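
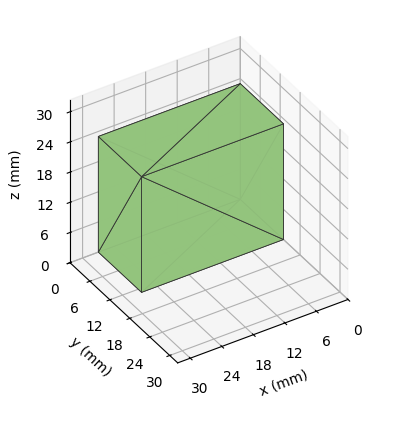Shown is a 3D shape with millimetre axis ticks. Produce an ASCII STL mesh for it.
Reading the render: the shape is a rectangular box, roughly 27 × 13 mm footprint and 23 mm tall (dimensions read to the nearest mm from the axis ticks). For the STL, each face is triangulated and given an outward normal.

solid part
  facet normal 0.0000 0.0000 -1.0000
    outer loop
      vertex 27.0 13.0 0.0
      vertex 27.0 0.0 0.0
      vertex 0.0 0.0 0.0
    endloop
  endfacet
  facet normal 0.0000 0.0000 -1.0000
    outer loop
      vertex 0.0 13.0 0.0
      vertex 27.0 13.0 0.0
      vertex 0.0 0.0 0.0
    endloop
  endfacet
  facet normal 0.0000 0.0000 1.0000
    outer loop
      vertex 0.0 0.0 23.0
      vertex 27.0 0.0 23.0
      vertex 27.0 13.0 23.0
    endloop
  endfacet
  facet normal 0.0000 0.0000 1.0000
    outer loop
      vertex 0.0 0.0 23.0
      vertex 27.0 13.0 23.0
      vertex 0.0 13.0 23.0
    endloop
  endfacet
  facet normal 0.0000 -1.0000 0.0000
    outer loop
      vertex 0.0 0.0 0.0
      vertex 27.0 0.0 0.0
      vertex 27.0 0.0 23.0
    endloop
  endfacet
  facet normal 0.0000 -1.0000 0.0000
    outer loop
      vertex 0.0 0.0 0.0
      vertex 27.0 0.0 23.0
      vertex 0.0 0.0 23.0
    endloop
  endfacet
  facet normal 0.0000 1.0000 0.0000
    outer loop
      vertex 27.0 13.0 23.0
      vertex 27.0 13.0 0.0
      vertex 0.0 13.0 0.0
    endloop
  endfacet
  facet normal 0.0000 1.0000 0.0000
    outer loop
      vertex 0.0 13.0 23.0
      vertex 27.0 13.0 23.0
      vertex 0.0 13.0 0.0
    endloop
  endfacet
  facet normal -1.0000 0.0000 0.0000
    outer loop
      vertex 0.0 13.0 23.0
      vertex 0.0 13.0 0.0
      vertex 0.0 0.0 0.0
    endloop
  endfacet
  facet normal -1.0000 0.0000 0.0000
    outer loop
      vertex 0.0 0.0 23.0
      vertex 0.0 13.0 23.0
      vertex 0.0 0.0 0.0
    endloop
  endfacet
  facet normal 1.0000 0.0000 0.0000
    outer loop
      vertex 27.0 0.0 0.0
      vertex 27.0 13.0 0.0
      vertex 27.0 13.0 23.0
    endloop
  endfacet
  facet normal 1.0000 0.0000 0.0000
    outer loop
      vertex 27.0 0.0 0.0
      vertex 27.0 13.0 23.0
      vertex 27.0 0.0 23.0
    endloop
  endfacet
endsolid part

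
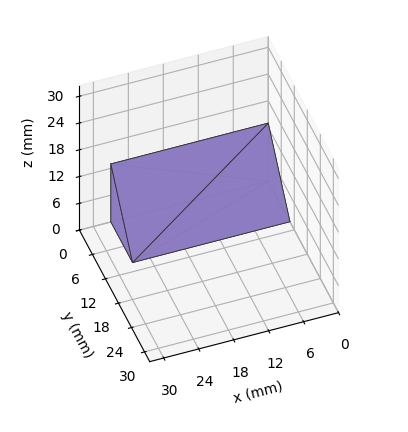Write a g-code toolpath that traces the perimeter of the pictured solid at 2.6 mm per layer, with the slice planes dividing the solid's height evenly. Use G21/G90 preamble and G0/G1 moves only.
Reading the render: the shape is a wedge (ramp): 27 × 10 mm base, rising to 13 mm along the y=0 edge and sloping linearly to z=0 at y=10 (dimensions read to the nearest mm from the axis ticks). For the g-code, the solid's height is divided into equal slices at the stated Δz and each level perimeter traced with G1 moves after a G0 lift.

; perimeter-only toolpath
G21 ; units = mm
G90 ; absolute positioning
G28 ; home
; layer 1
G0 Z2.6
G0 X0.0 Y0.0
G1 X27.0 Y0.0
G1 X27.0 Y8.0
G1 X0.0 Y8.0
G1 X0.0 Y0.0
; layer 2
G0 Z5.2
G0 X0.0 Y0.0
G1 X27.0 Y0.0
G1 X27.0 Y6.0
G1 X0.0 Y6.0
G1 X0.0 Y0.0
; layer 3
G0 Z7.8
G0 X0.0 Y0.0
G1 X27.0 Y0.0
G1 X27.0 Y4.0
G1 X0.0 Y4.0
G1 X0.0 Y0.0
; layer 4
G0 Z10.4
G0 X0.0 Y0.0
G1 X27.0 Y0.0
G1 X27.0 Y2.0
G1 X0.0 Y2.0
G1 X0.0 Y0.0
M2 ; end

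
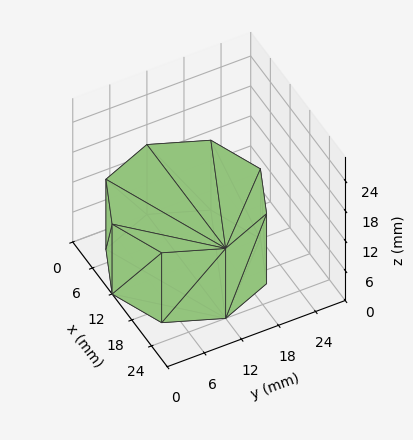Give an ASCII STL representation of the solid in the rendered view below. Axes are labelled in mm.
Reading the render: the shape is a regular 8-sided prism (a cylinder approximated with 8 flat sides), circumscribed radius ≈ 12 mm, height ≈ 14 mm (dimensions read to the nearest mm from the axis ticks). For the STL, each face is triangulated and given an outward normal.

solid part
  facet normal 0.0000 0.0000 -1.0000
    outer loop
      vertex 12.00 24.00 0.00
      vertex 20.49 20.49 0.00
      vertex 24.00 12.00 0.00
    endloop
  endfacet
  facet normal 0.0000 0.0000 -1.0000
    outer loop
      vertex 3.51 20.49 0.00
      vertex 12.00 24.00 0.00
      vertex 24.00 12.00 0.00
    endloop
  endfacet
  facet normal 0.0000 0.0000 -1.0000
    outer loop
      vertex 0.00 12.00 0.00
      vertex 3.51 20.49 0.00
      vertex 24.00 12.00 0.00
    endloop
  endfacet
  facet normal 0.0000 0.0000 -1.0000
    outer loop
      vertex 3.51 3.51 0.00
      vertex 0.00 12.00 0.00
      vertex 24.00 12.00 0.00
    endloop
  endfacet
  facet normal 0.0000 0.0000 -1.0000
    outer loop
      vertex 12.00 0.00 0.00
      vertex 3.51 3.51 0.00
      vertex 24.00 12.00 0.00
    endloop
  endfacet
  facet normal 0.0000 0.0000 -1.0000
    outer loop
      vertex 20.49 3.51 0.00
      vertex 12.00 0.00 0.00
      vertex 24.00 12.00 0.00
    endloop
  endfacet
  facet normal 0.0000 0.0000 1.0000
    outer loop
      vertex 24.00 12.00 14.00
      vertex 20.49 20.49 14.00
      vertex 12.00 24.00 14.00
    endloop
  endfacet
  facet normal 0.0000 0.0000 1.0000
    outer loop
      vertex 24.00 12.00 14.00
      vertex 12.00 24.00 14.00
      vertex 3.51 20.49 14.00
    endloop
  endfacet
  facet normal 0.0000 0.0000 1.0000
    outer loop
      vertex 24.00 12.00 14.00
      vertex 3.51 20.49 14.00
      vertex 0.00 12.00 14.00
    endloop
  endfacet
  facet normal 0.0000 0.0000 1.0000
    outer loop
      vertex 24.00 12.00 14.00
      vertex 0.00 12.00 14.00
      vertex 3.51 3.51 14.00
    endloop
  endfacet
  facet normal 0.0000 0.0000 1.0000
    outer loop
      vertex 24.00 12.00 14.00
      vertex 3.51 3.51 14.00
      vertex 12.00 0.00 14.00
    endloop
  endfacet
  facet normal 0.0000 0.0000 1.0000
    outer loop
      vertex 24.00 12.00 14.00
      vertex 12.00 0.00 14.00
      vertex 20.49 3.51 14.00
    endloop
  endfacet
  facet normal 0.9241 0.3821 0.0000
    outer loop
      vertex 24.00 12.00 0.00
      vertex 20.49 20.49 0.00
      vertex 20.49 20.49 14.00
    endloop
  endfacet
  facet normal 0.9241 0.3821 0.0000
    outer loop
      vertex 24.00 12.00 0.00
      vertex 20.49 20.49 14.00
      vertex 24.00 12.00 14.00
    endloop
  endfacet
  facet normal 0.3821 0.9241 0.0000
    outer loop
      vertex 20.49 20.49 0.00
      vertex 12.00 24.00 0.00
      vertex 12.00 24.00 14.00
    endloop
  endfacet
  facet normal 0.3821 0.9241 0.0000
    outer loop
      vertex 20.49 20.49 0.00
      vertex 12.00 24.00 14.00
      vertex 20.49 20.49 14.00
    endloop
  endfacet
  facet normal -0.3821 0.9241 0.0000
    outer loop
      vertex 12.00 24.00 0.00
      vertex 3.51 20.49 0.00
      vertex 3.51 20.49 14.00
    endloop
  endfacet
  facet normal -0.3821 0.9241 0.0000
    outer loop
      vertex 12.00 24.00 0.00
      vertex 3.51 20.49 14.00
      vertex 12.00 24.00 14.00
    endloop
  endfacet
  facet normal -0.9241 0.3821 0.0000
    outer loop
      vertex 3.51 20.49 0.00
      vertex 0.00 12.00 0.00
      vertex 0.00 12.00 14.00
    endloop
  endfacet
  facet normal -0.9241 0.3821 0.0000
    outer loop
      vertex 3.51 20.49 0.00
      vertex 0.00 12.00 14.00
      vertex 3.51 20.49 14.00
    endloop
  endfacet
  facet normal -0.9241 -0.3821 0.0000
    outer loop
      vertex 0.00 12.00 0.00
      vertex 3.51 3.51 0.00
      vertex 3.51 3.51 14.00
    endloop
  endfacet
  facet normal -0.9241 -0.3821 0.0000
    outer loop
      vertex 0.00 12.00 0.00
      vertex 3.51 3.51 14.00
      vertex 0.00 12.00 14.00
    endloop
  endfacet
  facet normal -0.3821 -0.9241 0.0000
    outer loop
      vertex 3.51 3.51 0.00
      vertex 12.00 0.00 0.00
      vertex 12.00 0.00 14.00
    endloop
  endfacet
  facet normal -0.3821 -0.9241 0.0000
    outer loop
      vertex 3.51 3.51 0.00
      vertex 12.00 0.00 14.00
      vertex 3.51 3.51 14.00
    endloop
  endfacet
  facet normal 0.3821 -0.9241 0.0000
    outer loop
      vertex 12.00 0.00 0.00
      vertex 20.49 3.51 0.00
      vertex 20.49 3.51 14.00
    endloop
  endfacet
  facet normal 0.3821 -0.9241 0.0000
    outer loop
      vertex 12.00 0.00 0.00
      vertex 20.49 3.51 14.00
      vertex 12.00 0.00 14.00
    endloop
  endfacet
  facet normal 0.9241 -0.3821 0.0000
    outer loop
      vertex 20.49 3.51 0.00
      vertex 24.00 12.00 0.00
      vertex 24.00 12.00 14.00
    endloop
  endfacet
  facet normal 0.9241 -0.3821 0.0000
    outer loop
      vertex 20.49 3.51 0.00
      vertex 24.00 12.00 14.00
      vertex 20.49 3.51 14.00
    endloop
  endfacet
endsolid part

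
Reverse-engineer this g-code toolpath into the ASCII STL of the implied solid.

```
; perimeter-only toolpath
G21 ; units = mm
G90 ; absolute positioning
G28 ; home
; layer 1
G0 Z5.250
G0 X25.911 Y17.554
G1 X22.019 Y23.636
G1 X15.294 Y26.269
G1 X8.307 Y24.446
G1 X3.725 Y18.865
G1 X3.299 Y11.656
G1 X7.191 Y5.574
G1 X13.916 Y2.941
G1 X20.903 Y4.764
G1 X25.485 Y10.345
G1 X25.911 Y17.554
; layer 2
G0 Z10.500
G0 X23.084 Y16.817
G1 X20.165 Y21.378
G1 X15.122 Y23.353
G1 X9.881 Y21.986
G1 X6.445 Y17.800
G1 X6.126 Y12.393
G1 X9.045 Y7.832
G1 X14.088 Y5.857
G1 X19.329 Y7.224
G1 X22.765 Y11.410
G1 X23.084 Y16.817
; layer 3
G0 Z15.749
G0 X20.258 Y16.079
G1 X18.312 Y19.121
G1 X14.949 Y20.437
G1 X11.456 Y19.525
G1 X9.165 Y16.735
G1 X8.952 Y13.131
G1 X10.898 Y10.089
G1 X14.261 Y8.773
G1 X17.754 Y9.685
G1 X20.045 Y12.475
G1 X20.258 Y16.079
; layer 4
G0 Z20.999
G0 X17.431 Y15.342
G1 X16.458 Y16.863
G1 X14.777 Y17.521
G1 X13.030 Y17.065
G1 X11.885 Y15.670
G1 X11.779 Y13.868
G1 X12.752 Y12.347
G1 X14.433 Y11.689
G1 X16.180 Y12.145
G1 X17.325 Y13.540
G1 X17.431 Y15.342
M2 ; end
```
solid part
  facet normal 0.0000 0.0000 -1.0000
    outer loop
      vertex 15.466 29.185 0.000
      vertex 23.872 25.894 0.000
      vertex 28.737 18.291 0.000
    endloop
  endfacet
  facet normal 0.0000 0.0000 -1.0000
    outer loop
      vertex 6.732 26.906 0.000
      vertex 15.466 29.185 0.000
      vertex 28.737 18.291 0.000
    endloop
  endfacet
  facet normal 0.0000 0.0000 -1.0000
    outer loop
      vertex 1.005 19.930 0.000
      vertex 6.732 26.906 0.000
      vertex 28.737 18.291 0.000
    endloop
  endfacet
  facet normal 0.0000 0.0000 -1.0000
    outer loop
      vertex 0.473 10.919 0.000
      vertex 1.005 19.930 0.000
      vertex 28.737 18.291 0.000
    endloop
  endfacet
  facet normal 0.0000 0.0000 -1.0000
    outer loop
      vertex 5.338 3.316 0.000
      vertex 0.473 10.919 0.000
      vertex 28.737 18.291 0.000
    endloop
  endfacet
  facet normal 0.0000 0.0000 -1.0000
    outer loop
      vertex 13.744 0.025 0.000
      vertex 5.338 3.316 0.000
      vertex 28.737 18.291 0.000
    endloop
  endfacet
  facet normal 0.0000 0.0000 -1.0000
    outer loop
      vertex 22.478 2.304 0.000
      vertex 13.744 0.025 0.000
      vertex 28.737 18.291 0.000
    endloop
  endfacet
  facet normal 0.0000 0.0000 -1.0000
    outer loop
      vertex 28.205 9.280 0.000
      vertex 22.478 2.304 0.000
      vertex 28.737 18.291 0.000
    endloop
  endfacet
  facet normal 0.7445 0.4764 0.4677
    outer loop
      vertex 28.737 18.291 0.000
      vertex 23.872 25.894 0.000
      vertex 14.605 14.605 26.249
    endloop
  endfacet
  facet normal 0.3222 0.8230 0.4677
    outer loop
      vertex 23.872 25.894 0.000
      vertex 15.466 29.185 0.000
      vertex 14.605 14.605 26.249
    endloop
  endfacet
  facet normal -0.2232 0.8552 0.4677
    outer loop
      vertex 15.466 29.185 0.000
      vertex 6.732 26.906 0.000
      vertex 14.605 14.605 26.249
    endloop
  endfacet
  facet normal -0.6832 0.5608 0.4677
    outer loop
      vertex 6.732 26.906 0.000
      vertex 1.005 19.930 0.000
      vertex 14.605 14.605 26.249
    endloop
  endfacet
  facet normal -0.8823 0.0521 0.4677
    outer loop
      vertex 1.005 19.930 0.000
      vertex 0.473 10.919 0.000
      vertex 14.605 14.605 26.249
    endloop
  endfacet
  facet normal -0.7445 -0.4764 0.4677
    outer loop
      vertex 0.473 10.919 0.000
      vertex 5.338 3.316 0.000
      vertex 14.605 14.605 26.249
    endloop
  endfacet
  facet normal -0.3222 -0.8230 0.4677
    outer loop
      vertex 5.338 3.316 0.000
      vertex 13.744 0.025 0.000
      vertex 14.605 14.605 26.249
    endloop
  endfacet
  facet normal 0.2232 -0.8552 0.4677
    outer loop
      vertex 13.744 0.025 0.000
      vertex 22.478 2.304 0.000
      vertex 14.605 14.605 26.249
    endloop
  endfacet
  facet normal 0.6832 -0.5608 0.4677
    outer loop
      vertex 22.478 2.304 0.000
      vertex 28.205 9.280 0.000
      vertex 14.605 14.605 26.249
    endloop
  endfacet
  facet normal 0.8823 -0.0521 0.4677
    outer loop
      vertex 28.205 9.280 0.000
      vertex 28.737 18.291 0.000
      vertex 14.605 14.605 26.249
    endloop
  endfacet
endsolid part

The G0 Z moves step by Δz≈5.250 mm. The G1 loops shrink linearly with z, so the solid tapers from its base footprint up to z≈26.2. Closing with a flat bottom cap and the tapered top and triangulating gives 18 facets — a regular 10-sided pyramid, base circumscribed radius ≈ 14.6 mm, apex at z ≈ 26.2 mm.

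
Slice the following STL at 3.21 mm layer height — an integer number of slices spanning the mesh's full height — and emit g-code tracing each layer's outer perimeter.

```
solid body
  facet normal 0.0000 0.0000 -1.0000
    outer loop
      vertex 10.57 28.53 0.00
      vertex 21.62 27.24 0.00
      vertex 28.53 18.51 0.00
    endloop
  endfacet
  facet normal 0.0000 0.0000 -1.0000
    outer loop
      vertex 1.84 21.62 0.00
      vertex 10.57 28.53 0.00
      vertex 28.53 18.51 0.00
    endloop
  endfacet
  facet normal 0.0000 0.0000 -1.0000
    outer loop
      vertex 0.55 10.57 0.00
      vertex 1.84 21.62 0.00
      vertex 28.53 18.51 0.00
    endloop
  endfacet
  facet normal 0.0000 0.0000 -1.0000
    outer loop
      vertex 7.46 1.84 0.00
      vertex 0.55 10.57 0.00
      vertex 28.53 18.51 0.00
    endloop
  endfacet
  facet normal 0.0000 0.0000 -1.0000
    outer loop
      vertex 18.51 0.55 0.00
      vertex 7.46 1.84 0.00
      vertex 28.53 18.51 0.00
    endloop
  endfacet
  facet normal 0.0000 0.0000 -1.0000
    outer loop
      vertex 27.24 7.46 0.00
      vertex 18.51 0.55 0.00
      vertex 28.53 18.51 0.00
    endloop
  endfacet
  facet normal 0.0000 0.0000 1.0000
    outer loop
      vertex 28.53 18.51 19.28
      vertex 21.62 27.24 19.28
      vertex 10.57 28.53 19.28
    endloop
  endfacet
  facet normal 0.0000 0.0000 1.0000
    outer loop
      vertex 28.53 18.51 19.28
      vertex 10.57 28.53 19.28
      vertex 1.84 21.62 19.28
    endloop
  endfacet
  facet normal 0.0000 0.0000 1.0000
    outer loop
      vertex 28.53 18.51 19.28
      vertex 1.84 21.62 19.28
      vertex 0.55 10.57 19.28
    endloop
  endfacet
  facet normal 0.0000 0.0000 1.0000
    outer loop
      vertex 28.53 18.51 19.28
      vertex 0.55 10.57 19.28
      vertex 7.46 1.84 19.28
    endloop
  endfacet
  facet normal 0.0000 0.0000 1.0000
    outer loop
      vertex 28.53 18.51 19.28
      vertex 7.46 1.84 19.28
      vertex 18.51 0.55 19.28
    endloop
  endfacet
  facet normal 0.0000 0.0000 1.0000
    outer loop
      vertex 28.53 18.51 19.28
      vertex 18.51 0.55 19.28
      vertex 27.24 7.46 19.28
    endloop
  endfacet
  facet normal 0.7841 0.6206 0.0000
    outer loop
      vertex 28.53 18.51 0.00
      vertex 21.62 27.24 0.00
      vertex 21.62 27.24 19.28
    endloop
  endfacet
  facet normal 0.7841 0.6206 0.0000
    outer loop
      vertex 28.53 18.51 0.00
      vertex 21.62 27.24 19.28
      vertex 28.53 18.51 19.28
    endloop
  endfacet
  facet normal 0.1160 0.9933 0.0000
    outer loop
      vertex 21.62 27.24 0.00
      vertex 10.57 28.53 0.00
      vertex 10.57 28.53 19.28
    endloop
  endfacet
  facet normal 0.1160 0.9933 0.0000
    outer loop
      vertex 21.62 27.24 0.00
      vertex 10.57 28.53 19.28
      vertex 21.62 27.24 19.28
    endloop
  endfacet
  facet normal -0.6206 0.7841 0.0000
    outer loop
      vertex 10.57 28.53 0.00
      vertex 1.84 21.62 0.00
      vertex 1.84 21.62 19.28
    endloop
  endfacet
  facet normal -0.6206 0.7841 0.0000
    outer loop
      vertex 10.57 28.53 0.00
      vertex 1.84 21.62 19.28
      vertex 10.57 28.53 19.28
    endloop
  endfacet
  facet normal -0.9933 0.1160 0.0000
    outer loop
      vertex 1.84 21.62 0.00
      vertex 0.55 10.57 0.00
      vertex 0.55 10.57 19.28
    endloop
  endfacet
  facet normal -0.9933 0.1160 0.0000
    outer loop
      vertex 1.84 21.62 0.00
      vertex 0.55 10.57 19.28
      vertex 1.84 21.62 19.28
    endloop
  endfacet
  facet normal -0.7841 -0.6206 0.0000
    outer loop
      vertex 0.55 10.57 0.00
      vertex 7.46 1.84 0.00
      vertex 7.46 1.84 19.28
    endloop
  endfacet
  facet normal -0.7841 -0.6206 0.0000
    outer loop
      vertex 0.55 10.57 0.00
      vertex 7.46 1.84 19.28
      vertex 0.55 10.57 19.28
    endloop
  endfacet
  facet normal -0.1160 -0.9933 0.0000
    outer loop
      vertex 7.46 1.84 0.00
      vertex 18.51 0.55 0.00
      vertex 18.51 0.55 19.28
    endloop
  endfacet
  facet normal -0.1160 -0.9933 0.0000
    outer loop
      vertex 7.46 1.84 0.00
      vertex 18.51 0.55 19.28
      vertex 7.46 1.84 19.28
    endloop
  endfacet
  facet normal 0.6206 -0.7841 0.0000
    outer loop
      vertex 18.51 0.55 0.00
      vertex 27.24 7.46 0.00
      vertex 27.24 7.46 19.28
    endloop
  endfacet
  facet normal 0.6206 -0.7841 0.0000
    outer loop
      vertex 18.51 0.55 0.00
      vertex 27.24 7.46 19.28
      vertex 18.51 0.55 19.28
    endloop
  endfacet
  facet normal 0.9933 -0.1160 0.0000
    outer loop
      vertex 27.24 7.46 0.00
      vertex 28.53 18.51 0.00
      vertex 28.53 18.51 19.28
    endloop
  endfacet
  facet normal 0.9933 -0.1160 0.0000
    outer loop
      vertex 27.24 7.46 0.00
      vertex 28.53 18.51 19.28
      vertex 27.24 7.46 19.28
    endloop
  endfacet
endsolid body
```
; perimeter-only toolpath
G21 ; units = mm
G90 ; absolute positioning
G28 ; home
; layer 1
G0 Z3.21
G0 X28.53 Y18.51
G1 X21.62 Y27.24
G1 X10.57 Y28.53
G1 X1.84 Y21.62
G1 X0.55 Y10.57
G1 X7.46 Y1.84
G1 X18.51 Y0.55
G1 X27.24 Y7.46
G1 X28.53 Y18.51
; layer 2
G0 Z6.43
G0 X28.53 Y18.51
G1 X21.62 Y27.24
G1 X10.57 Y28.53
G1 X1.84 Y21.62
G1 X0.55 Y10.57
G1 X7.46 Y1.84
G1 X18.51 Y0.55
G1 X27.24 Y7.46
G1 X28.53 Y18.51
; layer 3
G0 Z9.64
G0 X28.53 Y18.51
G1 X21.62 Y27.24
G1 X10.57 Y28.53
G1 X1.84 Y21.62
G1 X0.55 Y10.57
G1 X7.46 Y1.84
G1 X18.51 Y0.55
G1 X27.24 Y7.46
G1 X28.53 Y18.51
; layer 4
G0 Z12.85
G0 X28.53 Y18.51
G1 X21.62 Y27.24
G1 X10.57 Y28.53
G1 X1.84 Y21.62
G1 X0.55 Y10.57
G1 X7.46 Y1.84
G1 X18.51 Y0.55
G1 X27.24 Y7.46
G1 X28.53 Y18.51
; layer 5
G0 Z16.07
G0 X28.53 Y18.51
G1 X21.62 Y27.24
G1 X10.57 Y28.53
G1 X1.84 Y21.62
G1 X0.55 Y10.57
G1 X7.46 Y1.84
G1 X18.51 Y0.55
G1 X27.24 Y7.46
G1 X28.53 Y18.51
; layer 6
G0 Z19.28
G0 X28.53 Y18.51
G1 X21.62 Y27.24
G1 X10.57 Y28.53
G1 X1.84 Y21.62
G1 X0.55 Y10.57
G1 X7.46 Y1.84
G1 X18.51 Y0.55
G1 X27.24 Y7.46
G1 X28.53 Y18.51
M2 ; end

The solid is a regular 8-sided prism (a cylinder approximated with 8 flat sides), circumscribed radius ≈ 14.5 mm, height ≈ 19.3 mm. Slicing at Δz = 3.21 mm — 6 equal slices spanning the solid's height, so layer i sits at z = i·h/6 — gives 6 non-empty perimeters. Each is a 8-segment closed polygon; G0 lifts to the layer z and rapids to the start vertex, then G1 traces the edges.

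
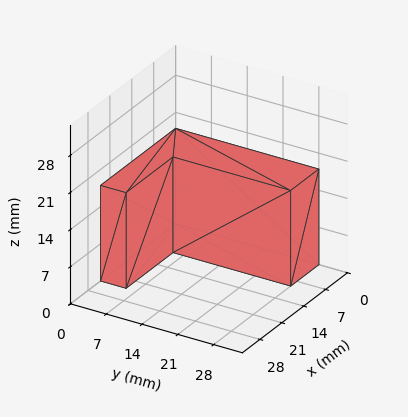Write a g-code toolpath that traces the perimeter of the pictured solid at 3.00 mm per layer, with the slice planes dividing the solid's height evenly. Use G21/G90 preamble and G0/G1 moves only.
Reading the render: the shape is an L-shaped prism: outer 24 × 28 mm, arm thicknesses ≈ 5 mm (horizontal) and 9 mm (vertical), extruded 18 mm in z (dimensions read to the nearest mm from the axis ticks). For the g-code, the solid's height is divided into equal slices at the stated Δz and each level perimeter traced with G1 moves after a G0 lift.

; perimeter-only toolpath
G21 ; units = mm
G90 ; absolute positioning
G28 ; home
; layer 1
G0 Z3.00
G0 X0.00 Y0.00
G1 X24.00 Y0.00
G1 X24.00 Y5.00
G1 X9.00 Y5.00
G1 X9.00 Y28.00
G1 X0.00 Y28.00
G1 X0.00 Y0.00
; layer 2
G0 Z6.00
G0 X0.00 Y0.00
G1 X24.00 Y0.00
G1 X24.00 Y5.00
G1 X9.00 Y5.00
G1 X9.00 Y28.00
G1 X0.00 Y28.00
G1 X0.00 Y0.00
; layer 3
G0 Z9.00
G0 X0.00 Y0.00
G1 X24.00 Y0.00
G1 X24.00 Y5.00
G1 X9.00 Y5.00
G1 X9.00 Y28.00
G1 X0.00 Y28.00
G1 X0.00 Y0.00
; layer 4
G0 Z12.00
G0 X0.00 Y0.00
G1 X24.00 Y0.00
G1 X24.00 Y5.00
G1 X9.00 Y5.00
G1 X9.00 Y28.00
G1 X0.00 Y28.00
G1 X0.00 Y0.00
; layer 5
G0 Z15.00
G0 X0.00 Y0.00
G1 X24.00 Y0.00
G1 X24.00 Y5.00
G1 X9.00 Y5.00
G1 X9.00 Y28.00
G1 X0.00 Y28.00
G1 X0.00 Y0.00
; layer 6
G0 Z18.00
G0 X0.00 Y0.00
G1 X24.00 Y0.00
G1 X24.00 Y5.00
G1 X9.00 Y5.00
G1 X9.00 Y28.00
G1 X0.00 Y28.00
G1 X0.00 Y0.00
M2 ; end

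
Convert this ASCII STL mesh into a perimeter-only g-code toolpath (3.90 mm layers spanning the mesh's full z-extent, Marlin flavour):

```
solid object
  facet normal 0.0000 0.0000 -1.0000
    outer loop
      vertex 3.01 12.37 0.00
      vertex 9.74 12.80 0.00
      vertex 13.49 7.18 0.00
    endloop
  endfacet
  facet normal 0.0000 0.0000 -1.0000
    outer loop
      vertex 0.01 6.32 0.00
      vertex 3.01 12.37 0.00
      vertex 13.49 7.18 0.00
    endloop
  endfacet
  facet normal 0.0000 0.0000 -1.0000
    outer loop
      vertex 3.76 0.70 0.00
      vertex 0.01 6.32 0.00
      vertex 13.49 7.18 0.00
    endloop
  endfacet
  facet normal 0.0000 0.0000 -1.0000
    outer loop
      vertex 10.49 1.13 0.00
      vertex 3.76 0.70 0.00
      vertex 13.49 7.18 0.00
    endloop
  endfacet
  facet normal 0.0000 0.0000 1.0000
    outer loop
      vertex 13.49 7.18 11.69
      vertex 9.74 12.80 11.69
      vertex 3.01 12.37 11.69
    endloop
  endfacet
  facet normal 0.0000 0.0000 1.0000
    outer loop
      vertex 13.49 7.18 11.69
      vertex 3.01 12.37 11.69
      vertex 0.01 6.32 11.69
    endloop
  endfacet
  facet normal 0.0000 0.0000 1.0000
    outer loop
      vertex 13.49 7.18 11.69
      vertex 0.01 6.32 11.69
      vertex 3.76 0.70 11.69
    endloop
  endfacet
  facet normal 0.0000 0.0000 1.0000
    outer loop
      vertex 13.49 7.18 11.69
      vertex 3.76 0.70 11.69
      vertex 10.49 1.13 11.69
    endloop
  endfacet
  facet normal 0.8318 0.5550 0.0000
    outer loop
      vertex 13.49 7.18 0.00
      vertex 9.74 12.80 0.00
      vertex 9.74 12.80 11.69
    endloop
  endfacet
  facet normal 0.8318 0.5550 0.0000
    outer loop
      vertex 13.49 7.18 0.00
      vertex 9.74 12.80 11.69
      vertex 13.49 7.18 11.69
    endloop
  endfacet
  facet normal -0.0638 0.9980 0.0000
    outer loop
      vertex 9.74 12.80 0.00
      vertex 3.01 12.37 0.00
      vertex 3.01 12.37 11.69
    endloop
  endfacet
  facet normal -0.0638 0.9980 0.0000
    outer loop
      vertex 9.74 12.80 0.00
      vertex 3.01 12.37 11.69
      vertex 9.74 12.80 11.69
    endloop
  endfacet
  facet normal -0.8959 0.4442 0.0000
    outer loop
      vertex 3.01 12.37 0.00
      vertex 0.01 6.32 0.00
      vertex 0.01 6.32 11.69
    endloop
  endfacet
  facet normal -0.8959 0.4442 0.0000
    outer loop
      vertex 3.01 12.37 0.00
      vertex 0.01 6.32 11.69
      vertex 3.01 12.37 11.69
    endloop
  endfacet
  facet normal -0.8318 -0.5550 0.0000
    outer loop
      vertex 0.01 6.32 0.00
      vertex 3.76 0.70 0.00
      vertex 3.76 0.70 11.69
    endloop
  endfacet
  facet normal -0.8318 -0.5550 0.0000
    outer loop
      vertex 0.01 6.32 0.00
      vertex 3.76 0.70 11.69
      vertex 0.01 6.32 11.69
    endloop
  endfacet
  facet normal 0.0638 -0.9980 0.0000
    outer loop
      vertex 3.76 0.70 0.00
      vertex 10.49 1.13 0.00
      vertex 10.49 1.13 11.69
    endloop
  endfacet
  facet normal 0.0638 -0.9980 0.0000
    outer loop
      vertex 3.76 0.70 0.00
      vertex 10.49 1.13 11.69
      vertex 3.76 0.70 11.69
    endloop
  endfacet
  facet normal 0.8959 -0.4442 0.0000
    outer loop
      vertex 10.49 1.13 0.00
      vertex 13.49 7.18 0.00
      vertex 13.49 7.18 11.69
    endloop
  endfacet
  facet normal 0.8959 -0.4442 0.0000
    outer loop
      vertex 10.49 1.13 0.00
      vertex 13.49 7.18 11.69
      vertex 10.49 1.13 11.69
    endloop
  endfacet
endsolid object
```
; perimeter-only toolpath
G21 ; units = mm
G90 ; absolute positioning
G28 ; home
; layer 1
G0 Z3.90
G0 X13.49 Y7.18
G1 X9.74 Y12.80
G1 X3.01 Y12.37
G1 X0.01 Y6.32
G1 X3.76 Y0.70
G1 X10.49 Y1.13
G1 X13.49 Y7.18
; layer 2
G0 Z7.79
G0 X13.49 Y7.18
G1 X9.74 Y12.80
G1 X3.01 Y12.37
G1 X0.01 Y6.32
G1 X3.76 Y0.70
G1 X10.49 Y1.13
G1 X13.49 Y7.18
; layer 3
G0 Z11.69
G0 X13.49 Y7.18
G1 X9.74 Y12.80
G1 X3.01 Y12.37
G1 X0.01 Y6.32
G1 X3.76 Y0.70
G1 X10.49 Y1.13
G1 X13.49 Y7.18
M2 ; end

The solid is a regular 6-sided prism (a cylinder approximated with 6 flat sides), circumscribed radius ≈ 6.75 mm, height ≈ 11.7 mm. Slicing at Δz = 3.90 mm — 3 equal slices spanning the solid's height, so layer i sits at z = i·h/3 — gives 3 non-empty perimeters. Each is a 6-segment closed polygon; G0 lifts to the layer z and rapids to the start vertex, then G1 traces the edges.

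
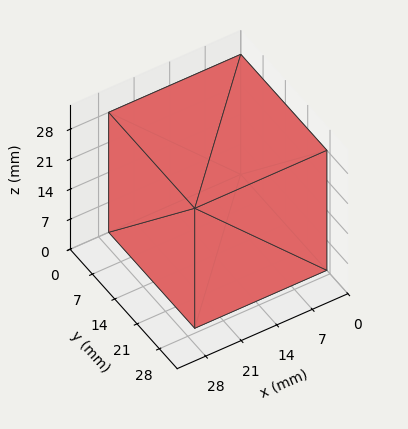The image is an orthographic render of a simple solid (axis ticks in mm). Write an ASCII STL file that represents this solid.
Reading the render: the shape is a rectangular box, roughly 26 × 27 mm footprint and 28 mm tall (dimensions read to the nearest mm from the axis ticks). For the STL, each face is triangulated and given an outward normal.

solid part
  facet normal 0.0000 0.0000 -1.0000
    outer loop
      vertex 26.0 27.0 0.0
      vertex 26.0 0.0 0.0
      vertex 0.0 0.0 0.0
    endloop
  endfacet
  facet normal 0.0000 0.0000 -1.0000
    outer loop
      vertex 0.0 27.0 0.0
      vertex 26.0 27.0 0.0
      vertex 0.0 0.0 0.0
    endloop
  endfacet
  facet normal 0.0000 0.0000 1.0000
    outer loop
      vertex 0.0 0.0 28.0
      vertex 26.0 0.0 28.0
      vertex 26.0 27.0 28.0
    endloop
  endfacet
  facet normal 0.0000 0.0000 1.0000
    outer loop
      vertex 0.0 0.0 28.0
      vertex 26.0 27.0 28.0
      vertex 0.0 27.0 28.0
    endloop
  endfacet
  facet normal 0.0000 -1.0000 0.0000
    outer loop
      vertex 0.0 0.0 0.0
      vertex 26.0 0.0 0.0
      vertex 26.0 0.0 28.0
    endloop
  endfacet
  facet normal 0.0000 -1.0000 0.0000
    outer loop
      vertex 0.0 0.0 0.0
      vertex 26.0 0.0 28.0
      vertex 0.0 0.0 28.0
    endloop
  endfacet
  facet normal 0.0000 1.0000 0.0000
    outer loop
      vertex 26.0 27.0 28.0
      vertex 26.0 27.0 0.0
      vertex 0.0 27.0 0.0
    endloop
  endfacet
  facet normal 0.0000 1.0000 0.0000
    outer loop
      vertex 0.0 27.0 28.0
      vertex 26.0 27.0 28.0
      vertex 0.0 27.0 0.0
    endloop
  endfacet
  facet normal -1.0000 0.0000 0.0000
    outer loop
      vertex 0.0 27.0 28.0
      vertex 0.0 27.0 0.0
      vertex 0.0 0.0 0.0
    endloop
  endfacet
  facet normal -1.0000 0.0000 0.0000
    outer loop
      vertex 0.0 0.0 28.0
      vertex 0.0 27.0 28.0
      vertex 0.0 0.0 0.0
    endloop
  endfacet
  facet normal 1.0000 0.0000 0.0000
    outer loop
      vertex 26.0 0.0 0.0
      vertex 26.0 27.0 0.0
      vertex 26.0 27.0 28.0
    endloop
  endfacet
  facet normal 1.0000 0.0000 0.0000
    outer loop
      vertex 26.0 0.0 0.0
      vertex 26.0 27.0 28.0
      vertex 26.0 0.0 28.0
    endloop
  endfacet
endsolid part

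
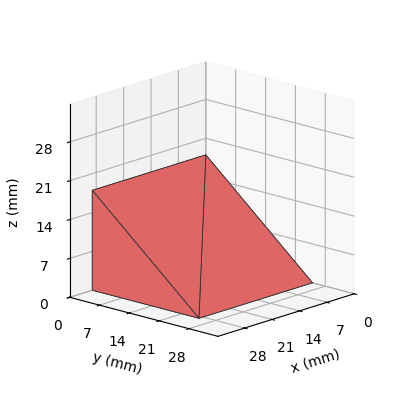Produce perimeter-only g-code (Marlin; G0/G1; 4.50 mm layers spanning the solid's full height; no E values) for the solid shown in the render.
Reading the render: the shape is a wedge (ramp): 29 × 25 mm base, rising to 18 mm along the y=0 edge and sloping linearly to z=0 at y=25 (dimensions read to the nearest mm from the axis ticks). For the g-code, the solid's height is divided into equal slices at the stated Δz and each level perimeter traced with G1 moves after a G0 lift.

; perimeter-only toolpath
G21 ; units = mm
G90 ; absolute positioning
G28 ; home
; layer 1
G0 Z4.50
G0 X0.00 Y0.00
G1 X29.00 Y0.00
G1 X29.00 Y18.75
G1 X0.00 Y18.75
G1 X0.00 Y0.00
; layer 2
G0 Z9.00
G0 X0.00 Y0.00
G1 X29.00 Y0.00
G1 X29.00 Y12.50
G1 X0.00 Y12.50
G1 X0.00 Y0.00
; layer 3
G0 Z13.50
G0 X0.00 Y0.00
G1 X29.00 Y0.00
G1 X29.00 Y6.25
G1 X0.00 Y6.25
G1 X0.00 Y0.00
M2 ; end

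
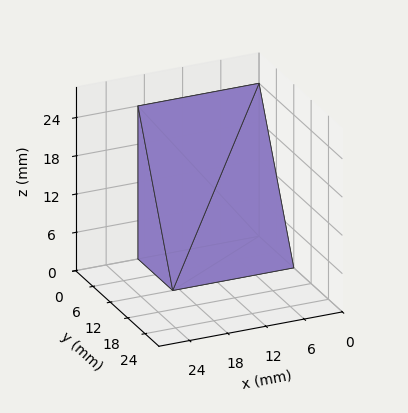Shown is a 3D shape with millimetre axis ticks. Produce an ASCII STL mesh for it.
Reading the render: the shape is a wedge (ramp): 19 × 12 mm base, rising to 24 mm along the y=0 edge and sloping linearly to z=0 at y=12 (dimensions read to the nearest mm from the axis ticks). For the STL, each face is triangulated and given an outward normal.

solid part
  facet normal 0.0000 0.0000 -1.0000
    outer loop
      vertex 19.0 12.0 0.0
      vertex 19.0 0.0 0.0
      vertex 0.0 0.0 0.0
    endloop
  endfacet
  facet normal 0.0000 0.0000 -1.0000
    outer loop
      vertex 0.0 12.0 0.0
      vertex 19.0 12.0 0.0
      vertex 0.0 0.0 0.0
    endloop
  endfacet
  facet normal 0.0000 -1.0000 0.0000
    outer loop
      vertex 0.0 0.0 0.0
      vertex 19.0 0.0 0.0
      vertex 19.0 0.0 24.0
    endloop
  endfacet
  facet normal 0.0000 -1.0000 0.0000
    outer loop
      vertex 0.0 0.0 0.0
      vertex 19.0 0.0 24.0
      vertex 0.0 0.0 24.0
    endloop
  endfacet
  facet normal 0.0000 0.8944 0.4472
    outer loop
      vertex 0.0 0.0 24.0
      vertex 19.0 0.0 24.0
      vertex 19.0 12.0 0.0
    endloop
  endfacet
  facet normal 0.0000 0.8944 0.4472
    outer loop
      vertex 0.0 0.0 24.0
      vertex 19.0 12.0 0.0
      vertex 0.0 12.0 0.0
    endloop
  endfacet
  facet normal -1.0000 0.0000 0.0000
    outer loop
      vertex 0.0 0.0 24.0
      vertex 0.0 12.0 0.0
      vertex 0.0 0.0 0.0
    endloop
  endfacet
  facet normal 1.0000 0.0000 0.0000
    outer loop
      vertex 19.0 0.0 0.0
      vertex 19.0 12.0 0.0
      vertex 19.0 0.0 24.0
    endloop
  endfacet
endsolid part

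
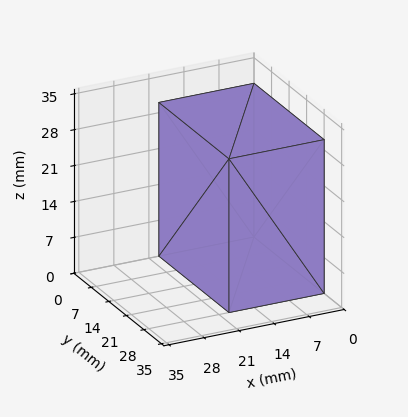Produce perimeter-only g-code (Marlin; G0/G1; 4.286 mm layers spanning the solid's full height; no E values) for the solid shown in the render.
Reading the render: the shape is a rectangular box, roughly 19 × 28 mm footprint and 30 mm tall (dimensions read to the nearest mm from the axis ticks). For the g-code, the solid's height is divided into equal slices at the stated Δz and each level perimeter traced with G1 moves after a G0 lift.

; perimeter-only toolpath
G21 ; units = mm
G90 ; absolute positioning
G28 ; home
; layer 1
G0 Z4.286
G0 X0.000 Y0.000
G1 X19.000 Y0.000
G1 X19.000 Y28.000
G1 X0.000 Y28.000
G1 X0.000 Y0.000
; layer 2
G0 Z8.571
G0 X0.000 Y0.000
G1 X19.000 Y0.000
G1 X19.000 Y28.000
G1 X0.000 Y28.000
G1 X0.000 Y0.000
; layer 3
G0 Z12.857
G0 X0.000 Y0.000
G1 X19.000 Y0.000
G1 X19.000 Y28.000
G1 X0.000 Y28.000
G1 X0.000 Y0.000
; layer 4
G0 Z17.143
G0 X0.000 Y0.000
G1 X19.000 Y0.000
G1 X19.000 Y28.000
G1 X0.000 Y28.000
G1 X0.000 Y0.000
; layer 5
G0 Z21.429
G0 X0.000 Y0.000
G1 X19.000 Y0.000
G1 X19.000 Y28.000
G1 X0.000 Y28.000
G1 X0.000 Y0.000
; layer 6
G0 Z25.714
G0 X0.000 Y0.000
G1 X19.000 Y0.000
G1 X19.000 Y28.000
G1 X0.000 Y28.000
G1 X0.000 Y0.000
; layer 7
G0 Z30.000
G0 X0.000 Y0.000
G1 X19.000 Y0.000
G1 X19.000 Y28.000
G1 X0.000 Y28.000
G1 X0.000 Y0.000
M2 ; end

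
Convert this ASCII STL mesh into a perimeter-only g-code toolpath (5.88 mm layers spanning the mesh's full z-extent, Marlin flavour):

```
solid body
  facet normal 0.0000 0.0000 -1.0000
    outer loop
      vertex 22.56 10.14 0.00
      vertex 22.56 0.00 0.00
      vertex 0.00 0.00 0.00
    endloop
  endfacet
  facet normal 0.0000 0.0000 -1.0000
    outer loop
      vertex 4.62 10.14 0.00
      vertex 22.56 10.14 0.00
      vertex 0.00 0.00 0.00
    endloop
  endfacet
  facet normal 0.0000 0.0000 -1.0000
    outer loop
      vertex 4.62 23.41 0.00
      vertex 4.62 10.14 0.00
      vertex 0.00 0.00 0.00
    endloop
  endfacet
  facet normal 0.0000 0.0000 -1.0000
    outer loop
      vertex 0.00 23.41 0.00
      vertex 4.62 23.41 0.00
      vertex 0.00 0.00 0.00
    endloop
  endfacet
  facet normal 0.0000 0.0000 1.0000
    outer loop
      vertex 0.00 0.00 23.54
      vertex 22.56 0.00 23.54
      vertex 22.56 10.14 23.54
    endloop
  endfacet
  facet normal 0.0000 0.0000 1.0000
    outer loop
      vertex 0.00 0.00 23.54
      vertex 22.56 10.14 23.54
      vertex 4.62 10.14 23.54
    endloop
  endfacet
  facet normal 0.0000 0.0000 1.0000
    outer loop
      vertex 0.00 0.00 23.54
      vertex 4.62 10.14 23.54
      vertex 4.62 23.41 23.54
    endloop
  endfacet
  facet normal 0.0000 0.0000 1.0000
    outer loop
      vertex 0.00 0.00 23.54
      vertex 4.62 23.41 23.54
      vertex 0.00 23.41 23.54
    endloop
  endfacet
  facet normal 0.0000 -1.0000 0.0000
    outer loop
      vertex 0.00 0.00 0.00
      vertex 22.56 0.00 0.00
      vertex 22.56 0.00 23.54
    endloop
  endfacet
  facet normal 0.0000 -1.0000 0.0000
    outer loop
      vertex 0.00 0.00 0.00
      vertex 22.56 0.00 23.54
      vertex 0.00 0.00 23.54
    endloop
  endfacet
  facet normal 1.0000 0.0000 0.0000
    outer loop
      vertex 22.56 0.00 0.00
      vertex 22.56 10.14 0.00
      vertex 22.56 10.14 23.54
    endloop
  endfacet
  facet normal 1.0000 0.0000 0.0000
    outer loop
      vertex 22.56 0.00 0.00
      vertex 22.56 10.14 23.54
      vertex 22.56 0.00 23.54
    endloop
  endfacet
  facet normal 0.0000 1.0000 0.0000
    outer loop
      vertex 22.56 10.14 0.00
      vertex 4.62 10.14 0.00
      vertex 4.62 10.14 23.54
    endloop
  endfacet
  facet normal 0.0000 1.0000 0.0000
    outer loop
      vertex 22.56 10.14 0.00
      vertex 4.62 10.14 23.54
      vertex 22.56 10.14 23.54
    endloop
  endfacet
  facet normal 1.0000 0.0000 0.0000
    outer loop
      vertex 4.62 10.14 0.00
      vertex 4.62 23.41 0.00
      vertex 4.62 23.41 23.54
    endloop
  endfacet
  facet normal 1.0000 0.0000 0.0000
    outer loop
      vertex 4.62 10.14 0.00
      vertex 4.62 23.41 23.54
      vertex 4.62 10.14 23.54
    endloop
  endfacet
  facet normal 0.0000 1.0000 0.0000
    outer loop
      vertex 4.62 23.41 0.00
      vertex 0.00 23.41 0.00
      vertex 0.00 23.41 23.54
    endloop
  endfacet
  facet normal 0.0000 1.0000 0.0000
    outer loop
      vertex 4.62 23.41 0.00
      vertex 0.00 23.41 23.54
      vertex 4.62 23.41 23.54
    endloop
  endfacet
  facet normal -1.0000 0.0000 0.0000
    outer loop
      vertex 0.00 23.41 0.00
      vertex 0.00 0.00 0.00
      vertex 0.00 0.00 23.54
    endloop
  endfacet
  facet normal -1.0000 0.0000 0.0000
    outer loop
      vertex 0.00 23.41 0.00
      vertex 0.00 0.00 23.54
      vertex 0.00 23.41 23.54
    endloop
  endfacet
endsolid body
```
; perimeter-only toolpath
G21 ; units = mm
G90 ; absolute positioning
G28 ; home
; layer 1
G0 Z5.88
G0 X0.00 Y0.00
G1 X22.56 Y0.00
G1 X22.56 Y10.14
G1 X4.62 Y10.14
G1 X4.62 Y23.41
G1 X0.00 Y23.41
G1 X0.00 Y0.00
; layer 2
G0 Z11.77
G0 X0.00 Y0.00
G1 X22.56 Y0.00
G1 X22.56 Y10.14
G1 X4.62 Y10.14
G1 X4.62 Y23.41
G1 X0.00 Y23.41
G1 X0.00 Y0.00
; layer 3
G0 Z17.66
G0 X0.00 Y0.00
G1 X22.56 Y0.00
G1 X22.56 Y10.14
G1 X4.62 Y10.14
G1 X4.62 Y23.41
G1 X0.00 Y23.41
G1 X0.00 Y0.00
; layer 4
G0 Z23.54
G0 X0.00 Y0.00
G1 X22.56 Y0.00
G1 X22.56 Y10.14
G1 X4.62 Y10.14
G1 X4.62 Y23.41
G1 X0.00 Y23.41
G1 X0.00 Y0.00
M2 ; end

The solid is an L-shaped prism: outer 22.6 × 23.4 mm, arm thicknesses ≈ 10.1 mm (horizontal) and 4.62 mm (vertical), extruded 23.5 mm in z. Slicing at Δz = 5.88 mm — 4 equal slices spanning the solid's height, so layer i sits at z = i·h/4 — gives 4 non-empty perimeters. Each is a 6-segment closed polygon; G0 lifts to the layer z and rapids to the start vertex, then G1 traces the edges.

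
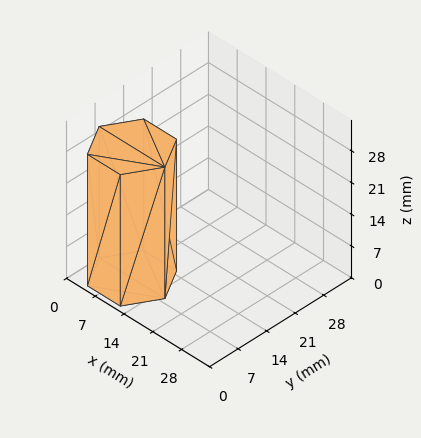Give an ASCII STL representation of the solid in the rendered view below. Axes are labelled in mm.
Reading the render: the shape is a regular 6-sided prism (a cylinder approximated with 6 flat sides), circumscribed radius ≈ 8 mm, height ≈ 29 mm (dimensions read to the nearest mm from the axis ticks). For the STL, each face is triangulated and given an outward normal.

solid part
  facet normal 0.0000 0.0000 -1.0000
    outer loop
      vertex 4.0 14.9 0.0
      vertex 12.0 14.9 0.0
      vertex 16.0 8.0 0.0
    endloop
  endfacet
  facet normal 0.0000 0.0000 -1.0000
    outer loop
      vertex 0.0 8.0 0.0
      vertex 4.0 14.9 0.0
      vertex 16.0 8.0 0.0
    endloop
  endfacet
  facet normal 0.0000 0.0000 -1.0000
    outer loop
      vertex 4.0 1.1 0.0
      vertex 0.0 8.0 0.0
      vertex 16.0 8.0 0.0
    endloop
  endfacet
  facet normal 0.0000 0.0000 -1.0000
    outer loop
      vertex 12.0 1.1 0.0
      vertex 4.0 1.1 0.0
      vertex 16.0 8.0 0.0
    endloop
  endfacet
  facet normal 0.0000 0.0000 1.0000
    outer loop
      vertex 16.0 8.0 29.0
      vertex 12.0 14.9 29.0
      vertex 4.0 14.9 29.0
    endloop
  endfacet
  facet normal 0.0000 0.0000 1.0000
    outer loop
      vertex 16.0 8.0 29.0
      vertex 4.0 14.9 29.0
      vertex 0.0 8.0 29.0
    endloop
  endfacet
  facet normal 0.0000 0.0000 1.0000
    outer loop
      vertex 16.0 8.0 29.0
      vertex 0.0 8.0 29.0
      vertex 4.0 1.1 29.0
    endloop
  endfacet
  facet normal 0.0000 0.0000 1.0000
    outer loop
      vertex 16.0 8.0 29.0
      vertex 4.0 1.1 29.0
      vertex 12.0 1.1 29.0
    endloop
  endfacet
  facet normal 0.8651 0.5015 0.0000
    outer loop
      vertex 16.0 8.0 0.0
      vertex 12.0 14.9 0.0
      vertex 12.0 14.9 29.0
    endloop
  endfacet
  facet normal 0.8651 0.5015 0.0000
    outer loop
      vertex 16.0 8.0 0.0
      vertex 12.0 14.9 29.0
      vertex 16.0 8.0 29.0
    endloop
  endfacet
  facet normal 0.0000 1.0000 0.0000
    outer loop
      vertex 12.0 14.9 0.0
      vertex 4.0 14.9 0.0
      vertex 4.0 14.9 29.0
    endloop
  endfacet
  facet normal 0.0000 1.0000 0.0000
    outer loop
      vertex 12.0 14.9 0.0
      vertex 4.0 14.9 29.0
      vertex 12.0 14.9 29.0
    endloop
  endfacet
  facet normal -0.8651 0.5015 0.0000
    outer loop
      vertex 4.0 14.9 0.0
      vertex 0.0 8.0 0.0
      vertex 0.0 8.0 29.0
    endloop
  endfacet
  facet normal -0.8651 0.5015 0.0000
    outer loop
      vertex 4.0 14.9 0.0
      vertex 0.0 8.0 29.0
      vertex 4.0 14.9 29.0
    endloop
  endfacet
  facet normal -0.8651 -0.5015 0.0000
    outer loop
      vertex 0.0 8.0 0.0
      vertex 4.0 1.1 0.0
      vertex 4.0 1.1 29.0
    endloop
  endfacet
  facet normal -0.8651 -0.5015 0.0000
    outer loop
      vertex 0.0 8.0 0.0
      vertex 4.0 1.1 29.0
      vertex 0.0 8.0 29.0
    endloop
  endfacet
  facet normal 0.0000 -1.0000 0.0000
    outer loop
      vertex 4.0 1.1 0.0
      vertex 12.0 1.1 0.0
      vertex 12.0 1.1 29.0
    endloop
  endfacet
  facet normal 0.0000 -1.0000 0.0000
    outer loop
      vertex 4.0 1.1 0.0
      vertex 12.0 1.1 29.0
      vertex 4.0 1.1 29.0
    endloop
  endfacet
  facet normal 0.8651 -0.5015 0.0000
    outer loop
      vertex 12.0 1.1 0.0
      vertex 16.0 8.0 0.0
      vertex 16.0 8.0 29.0
    endloop
  endfacet
  facet normal 0.8651 -0.5015 0.0000
    outer loop
      vertex 12.0 1.1 0.0
      vertex 16.0 8.0 29.0
      vertex 12.0 1.1 29.0
    endloop
  endfacet
endsolid part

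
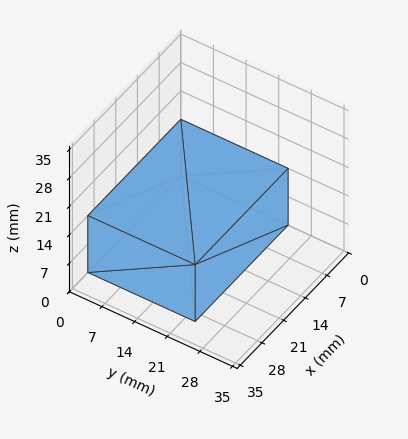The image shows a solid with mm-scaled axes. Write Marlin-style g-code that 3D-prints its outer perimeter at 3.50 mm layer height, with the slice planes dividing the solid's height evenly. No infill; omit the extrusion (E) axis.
Reading the render: the shape is a rectangular box, roughly 30 × 23 mm footprint and 14 mm tall (dimensions read to the nearest mm from the axis ticks). For the g-code, the solid's height is divided into equal slices at the stated Δz and each level perimeter traced with G1 moves after a G0 lift.

; perimeter-only toolpath
G21 ; units = mm
G90 ; absolute positioning
G28 ; home
; layer 1
G0 Z3.50
G0 X0.00 Y0.00
G1 X30.00 Y0.00
G1 X30.00 Y23.00
G1 X0.00 Y23.00
G1 X0.00 Y0.00
; layer 2
G0 Z7.00
G0 X0.00 Y0.00
G1 X30.00 Y0.00
G1 X30.00 Y23.00
G1 X0.00 Y23.00
G1 X0.00 Y0.00
; layer 3
G0 Z10.50
G0 X0.00 Y0.00
G1 X30.00 Y0.00
G1 X30.00 Y23.00
G1 X0.00 Y23.00
G1 X0.00 Y0.00
; layer 4
G0 Z14.00
G0 X0.00 Y0.00
G1 X30.00 Y0.00
G1 X30.00 Y23.00
G1 X0.00 Y23.00
G1 X0.00 Y0.00
M2 ; end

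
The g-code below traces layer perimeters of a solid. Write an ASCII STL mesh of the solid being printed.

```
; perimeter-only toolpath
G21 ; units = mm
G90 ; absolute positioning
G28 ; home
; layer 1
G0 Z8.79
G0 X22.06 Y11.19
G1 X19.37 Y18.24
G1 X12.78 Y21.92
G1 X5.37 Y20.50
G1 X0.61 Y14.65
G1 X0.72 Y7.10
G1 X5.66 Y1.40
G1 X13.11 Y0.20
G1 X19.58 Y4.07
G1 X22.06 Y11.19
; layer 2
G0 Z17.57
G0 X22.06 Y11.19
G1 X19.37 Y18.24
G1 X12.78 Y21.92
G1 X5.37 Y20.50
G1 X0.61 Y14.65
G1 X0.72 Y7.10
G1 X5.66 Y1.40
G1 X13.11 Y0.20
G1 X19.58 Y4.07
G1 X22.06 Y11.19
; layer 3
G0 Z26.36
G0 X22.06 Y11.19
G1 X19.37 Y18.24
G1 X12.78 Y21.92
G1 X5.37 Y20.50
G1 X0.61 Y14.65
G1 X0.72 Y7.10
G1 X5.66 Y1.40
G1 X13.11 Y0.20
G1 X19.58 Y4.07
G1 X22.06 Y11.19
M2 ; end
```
solid part
  facet normal 0.0000 0.0000 -1.0000
    outer loop
      vertex 12.78 21.92 0.00
      vertex 19.37 18.24 0.00
      vertex 22.06 11.19 0.00
    endloop
  endfacet
  facet normal 0.0000 0.0000 -1.0000
    outer loop
      vertex 5.37 20.50 0.00
      vertex 12.78 21.92 0.00
      vertex 22.06 11.19 0.00
    endloop
  endfacet
  facet normal 0.0000 0.0000 -1.0000
    outer loop
      vertex 0.61 14.65 0.00
      vertex 5.37 20.50 0.00
      vertex 22.06 11.19 0.00
    endloop
  endfacet
  facet normal 0.0000 0.0000 -1.0000
    outer loop
      vertex 0.72 7.10 0.00
      vertex 0.61 14.65 0.00
      vertex 22.06 11.19 0.00
    endloop
  endfacet
  facet normal 0.0000 0.0000 -1.0000
    outer loop
      vertex 5.66 1.40 0.00
      vertex 0.72 7.10 0.00
      vertex 22.06 11.19 0.00
    endloop
  endfacet
  facet normal 0.0000 0.0000 -1.0000
    outer loop
      vertex 13.11 0.20 0.00
      vertex 5.66 1.40 0.00
      vertex 22.06 11.19 0.00
    endloop
  endfacet
  facet normal 0.0000 0.0000 -1.0000
    outer loop
      vertex 19.58 4.07 0.00
      vertex 13.11 0.20 0.00
      vertex 22.06 11.19 0.00
    endloop
  endfacet
  facet normal 0.0000 0.0000 1.0000
    outer loop
      vertex 22.06 11.19 26.36
      vertex 19.37 18.24 26.36
      vertex 12.78 21.92 26.36
    endloop
  endfacet
  facet normal 0.0000 0.0000 1.0000
    outer loop
      vertex 22.06 11.19 26.36
      vertex 12.78 21.92 26.36
      vertex 5.37 20.50 26.36
    endloop
  endfacet
  facet normal 0.0000 0.0000 1.0000
    outer loop
      vertex 22.06 11.19 26.36
      vertex 5.37 20.50 26.36
      vertex 0.61 14.65 26.36
    endloop
  endfacet
  facet normal 0.0000 0.0000 1.0000
    outer loop
      vertex 22.06 11.19 26.36
      vertex 0.61 14.65 26.36
      vertex 0.72 7.10 26.36
    endloop
  endfacet
  facet normal 0.0000 0.0000 1.0000
    outer loop
      vertex 22.06 11.19 26.36
      vertex 0.72 7.10 26.36
      vertex 5.66 1.40 26.36
    endloop
  endfacet
  facet normal 0.0000 0.0000 1.0000
    outer loop
      vertex 22.06 11.19 26.36
      vertex 5.66 1.40 26.36
      vertex 13.11 0.20 26.36
    endloop
  endfacet
  facet normal 0.0000 0.0000 1.0000
    outer loop
      vertex 22.06 11.19 26.36
      vertex 13.11 0.20 26.36
      vertex 19.58 4.07 26.36
    endloop
  endfacet
  facet normal 0.9343 0.3565 0.0000
    outer loop
      vertex 22.06 11.19 0.00
      vertex 19.37 18.24 0.00
      vertex 19.37 18.24 26.36
    endloop
  endfacet
  facet normal 0.9343 0.3565 0.0000
    outer loop
      vertex 22.06 11.19 0.00
      vertex 19.37 18.24 26.36
      vertex 22.06 11.19 26.36
    endloop
  endfacet
  facet normal 0.4876 0.8731 0.0000
    outer loop
      vertex 19.37 18.24 0.00
      vertex 12.78 21.92 0.00
      vertex 12.78 21.92 26.36
    endloop
  endfacet
  facet normal 0.4876 0.8731 0.0000
    outer loop
      vertex 19.37 18.24 0.00
      vertex 12.78 21.92 26.36
      vertex 19.37 18.24 26.36
    endloop
  endfacet
  facet normal -0.1882 0.9821 0.0000
    outer loop
      vertex 12.78 21.92 0.00
      vertex 5.37 20.50 0.00
      vertex 5.37 20.50 26.36
    endloop
  endfacet
  facet normal -0.1882 0.9821 0.0000
    outer loop
      vertex 12.78 21.92 0.00
      vertex 5.37 20.50 26.36
      vertex 12.78 21.92 26.36
    endloop
  endfacet
  facet normal -0.7757 0.6311 0.0000
    outer loop
      vertex 5.37 20.50 0.00
      vertex 0.61 14.65 0.00
      vertex 0.61 14.65 26.36
    endloop
  endfacet
  facet normal -0.7757 0.6311 0.0000
    outer loop
      vertex 5.37 20.50 0.00
      vertex 0.61 14.65 26.36
      vertex 5.37 20.50 26.36
    endloop
  endfacet
  facet normal -0.9999 -0.0146 0.0000
    outer loop
      vertex 0.61 14.65 0.00
      vertex 0.72 7.10 0.00
      vertex 0.72 7.10 26.36
    endloop
  endfacet
  facet normal -0.9999 -0.0146 0.0000
    outer loop
      vertex 0.61 14.65 0.00
      vertex 0.72 7.10 26.36
      vertex 0.61 14.65 26.36
    endloop
  endfacet
  facet normal -0.7557 -0.6549 0.0000
    outer loop
      vertex 0.72 7.10 0.00
      vertex 5.66 1.40 0.00
      vertex 5.66 1.40 26.36
    endloop
  endfacet
  facet normal -0.7557 -0.6549 0.0000
    outer loop
      vertex 0.72 7.10 0.00
      vertex 5.66 1.40 26.36
      vertex 0.72 7.10 26.36
    endloop
  endfacet
  facet normal -0.1590 -0.9873 0.0000
    outer loop
      vertex 5.66 1.40 0.00
      vertex 13.11 0.20 0.00
      vertex 13.11 0.20 26.36
    endloop
  endfacet
  facet normal -0.1590 -0.9873 0.0000
    outer loop
      vertex 5.66 1.40 0.00
      vertex 13.11 0.20 26.36
      vertex 5.66 1.40 26.36
    endloop
  endfacet
  facet normal 0.5133 -0.8582 0.0000
    outer loop
      vertex 13.11 0.20 0.00
      vertex 19.58 4.07 0.00
      vertex 19.58 4.07 26.36
    endloop
  endfacet
  facet normal 0.5133 -0.8582 0.0000
    outer loop
      vertex 13.11 0.20 0.00
      vertex 19.58 4.07 26.36
      vertex 13.11 0.20 26.36
    endloop
  endfacet
  facet normal 0.9444 -0.3289 0.0000
    outer loop
      vertex 19.58 4.07 0.00
      vertex 22.06 11.19 0.00
      vertex 22.06 11.19 26.36
    endloop
  endfacet
  facet normal 0.9444 -0.3289 0.0000
    outer loop
      vertex 19.58 4.07 0.00
      vertex 22.06 11.19 26.36
      vertex 19.58 4.07 26.36
    endloop
  endfacet
endsolid part

The G0 Z moves step by Δz≈8.79 mm. Every layer's G1 loop is the same polygon, so the solid is a straight extrusion of it from z=0 to z≈26.4. Closing with flat bottom and top caps and triangulating gives 32 facets — a regular 9-sided prism (a cylinder approximated with 9 flat sides), circumscribed radius ≈ 11 mm, height ≈ 26.4 mm.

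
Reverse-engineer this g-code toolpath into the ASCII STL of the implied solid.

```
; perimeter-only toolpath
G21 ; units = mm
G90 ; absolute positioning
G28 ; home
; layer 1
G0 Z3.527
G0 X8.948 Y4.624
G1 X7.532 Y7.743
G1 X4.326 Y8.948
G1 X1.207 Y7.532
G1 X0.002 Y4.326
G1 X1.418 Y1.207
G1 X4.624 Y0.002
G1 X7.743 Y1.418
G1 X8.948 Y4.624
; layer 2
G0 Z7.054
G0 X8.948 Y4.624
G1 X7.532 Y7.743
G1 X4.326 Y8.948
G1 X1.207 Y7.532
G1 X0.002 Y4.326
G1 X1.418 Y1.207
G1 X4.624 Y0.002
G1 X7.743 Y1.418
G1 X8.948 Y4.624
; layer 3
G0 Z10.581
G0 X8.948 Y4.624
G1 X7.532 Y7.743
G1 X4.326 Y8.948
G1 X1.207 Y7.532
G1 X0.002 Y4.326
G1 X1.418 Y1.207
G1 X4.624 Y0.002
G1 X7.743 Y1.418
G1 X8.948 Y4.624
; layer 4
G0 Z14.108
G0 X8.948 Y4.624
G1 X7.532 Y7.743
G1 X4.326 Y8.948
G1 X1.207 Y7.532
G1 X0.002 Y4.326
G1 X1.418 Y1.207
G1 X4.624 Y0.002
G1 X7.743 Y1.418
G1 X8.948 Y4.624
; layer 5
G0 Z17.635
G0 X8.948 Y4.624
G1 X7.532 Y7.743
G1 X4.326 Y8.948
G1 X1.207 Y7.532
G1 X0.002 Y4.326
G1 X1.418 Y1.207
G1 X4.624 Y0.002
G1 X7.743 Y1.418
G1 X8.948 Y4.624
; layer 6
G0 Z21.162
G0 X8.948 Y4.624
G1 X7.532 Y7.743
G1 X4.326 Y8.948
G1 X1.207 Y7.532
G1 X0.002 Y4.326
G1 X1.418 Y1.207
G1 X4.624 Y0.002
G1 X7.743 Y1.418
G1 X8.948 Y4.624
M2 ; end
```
solid part
  facet normal 0.0000 0.0000 -1.0000
    outer loop
      vertex 4.326 8.948 0.000
      vertex 7.532 7.743 0.000
      vertex 8.948 4.624 0.000
    endloop
  endfacet
  facet normal 0.0000 0.0000 -1.0000
    outer loop
      vertex 1.207 7.532 0.000
      vertex 4.326 8.948 0.000
      vertex 8.948 4.624 0.000
    endloop
  endfacet
  facet normal 0.0000 0.0000 -1.0000
    outer loop
      vertex 0.002 4.326 0.000
      vertex 1.207 7.532 0.000
      vertex 8.948 4.624 0.000
    endloop
  endfacet
  facet normal 0.0000 0.0000 -1.0000
    outer loop
      vertex 1.418 1.207 0.000
      vertex 0.002 4.326 0.000
      vertex 8.948 4.624 0.000
    endloop
  endfacet
  facet normal 0.0000 0.0000 -1.0000
    outer loop
      vertex 4.624 0.002 0.000
      vertex 1.418 1.207 0.000
      vertex 8.948 4.624 0.000
    endloop
  endfacet
  facet normal 0.0000 0.0000 -1.0000
    outer loop
      vertex 7.743 1.418 0.000
      vertex 4.624 0.002 0.000
      vertex 8.948 4.624 0.000
    endloop
  endfacet
  facet normal 0.0000 0.0000 1.0000
    outer loop
      vertex 8.948 4.624 21.162
      vertex 7.532 7.743 21.162
      vertex 4.326 8.948 21.162
    endloop
  endfacet
  facet normal 0.0000 0.0000 1.0000
    outer loop
      vertex 8.948 4.624 21.162
      vertex 4.326 8.948 21.162
      vertex 1.207 7.532 21.162
    endloop
  endfacet
  facet normal 0.0000 0.0000 1.0000
    outer loop
      vertex 8.948 4.624 21.162
      vertex 1.207 7.532 21.162
      vertex 0.002 4.326 21.162
    endloop
  endfacet
  facet normal 0.0000 0.0000 1.0000
    outer loop
      vertex 8.948 4.624 21.162
      vertex 0.002 4.326 21.162
      vertex 1.418 1.207 21.162
    endloop
  endfacet
  facet normal 0.0000 0.0000 1.0000
    outer loop
      vertex 8.948 4.624 21.162
      vertex 1.418 1.207 21.162
      vertex 4.624 0.002 21.162
    endloop
  endfacet
  facet normal 0.0000 0.0000 1.0000
    outer loop
      vertex 8.948 4.624 21.162
      vertex 4.624 0.002 21.162
      vertex 7.743 1.418 21.162
    endloop
  endfacet
  facet normal 0.9106 0.4134 0.0000
    outer loop
      vertex 8.948 4.624 0.000
      vertex 7.532 7.743 0.000
      vertex 7.532 7.743 21.162
    endloop
  endfacet
  facet normal 0.9106 0.4134 0.0000
    outer loop
      vertex 8.948 4.624 0.000
      vertex 7.532 7.743 21.162
      vertex 8.948 4.624 21.162
    endloop
  endfacet
  facet normal 0.3518 0.9361 0.0000
    outer loop
      vertex 7.532 7.743 0.000
      vertex 4.326 8.948 0.000
      vertex 4.326 8.948 21.162
    endloop
  endfacet
  facet normal 0.3518 0.9361 0.0000
    outer loop
      vertex 7.532 7.743 0.000
      vertex 4.326 8.948 21.162
      vertex 7.532 7.743 21.162
    endloop
  endfacet
  facet normal -0.4134 0.9106 0.0000
    outer loop
      vertex 4.326 8.948 0.000
      vertex 1.207 7.532 0.000
      vertex 1.207 7.532 21.162
    endloop
  endfacet
  facet normal -0.4134 0.9106 0.0000
    outer loop
      vertex 4.326 8.948 0.000
      vertex 1.207 7.532 21.162
      vertex 4.326 8.948 21.162
    endloop
  endfacet
  facet normal -0.9361 0.3518 0.0000
    outer loop
      vertex 1.207 7.532 0.000
      vertex 0.002 4.326 0.000
      vertex 0.002 4.326 21.162
    endloop
  endfacet
  facet normal -0.9361 0.3518 0.0000
    outer loop
      vertex 1.207 7.532 0.000
      vertex 0.002 4.326 21.162
      vertex 1.207 7.532 21.162
    endloop
  endfacet
  facet normal -0.9106 -0.4134 0.0000
    outer loop
      vertex 0.002 4.326 0.000
      vertex 1.418 1.207 0.000
      vertex 1.418 1.207 21.162
    endloop
  endfacet
  facet normal -0.9106 -0.4134 0.0000
    outer loop
      vertex 0.002 4.326 0.000
      vertex 1.418 1.207 21.162
      vertex 0.002 4.326 21.162
    endloop
  endfacet
  facet normal -0.3518 -0.9361 0.0000
    outer loop
      vertex 1.418 1.207 0.000
      vertex 4.624 0.002 0.000
      vertex 4.624 0.002 21.162
    endloop
  endfacet
  facet normal -0.3518 -0.9361 0.0000
    outer loop
      vertex 1.418 1.207 0.000
      vertex 4.624 0.002 21.162
      vertex 1.418 1.207 21.162
    endloop
  endfacet
  facet normal 0.4134 -0.9106 0.0000
    outer loop
      vertex 4.624 0.002 0.000
      vertex 7.743 1.418 0.000
      vertex 7.743 1.418 21.162
    endloop
  endfacet
  facet normal 0.4134 -0.9106 0.0000
    outer loop
      vertex 4.624 0.002 0.000
      vertex 7.743 1.418 21.162
      vertex 4.624 0.002 21.162
    endloop
  endfacet
  facet normal 0.9361 -0.3518 0.0000
    outer loop
      vertex 7.743 1.418 0.000
      vertex 8.948 4.624 0.000
      vertex 8.948 4.624 21.162
    endloop
  endfacet
  facet normal 0.9361 -0.3518 0.0000
    outer loop
      vertex 7.743 1.418 0.000
      vertex 8.948 4.624 21.162
      vertex 7.743 1.418 21.162
    endloop
  endfacet
endsolid part

The G0 Z moves step by Δz≈3.527 mm. Every layer's G1 loop is the same polygon, so the solid is a straight extrusion of it from z=0 to z≈21.2. Closing with flat bottom and top caps and triangulating gives 28 facets — a regular 8-sided prism (a cylinder approximated with 8 flat sides), circumscribed radius ≈ 4.47 mm, height ≈ 21.2 mm.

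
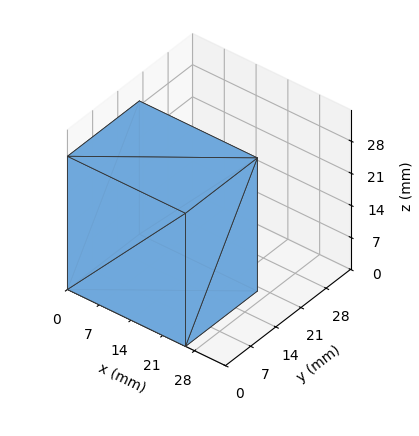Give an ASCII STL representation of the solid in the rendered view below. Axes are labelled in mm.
Reading the render: the shape is a rectangular box, roughly 26 × 20 mm footprint and 29 mm tall (dimensions read to the nearest mm from the axis ticks). For the STL, each face is triangulated and given an outward normal.

solid part
  facet normal 0.0000 0.0000 -1.0000
    outer loop
      vertex 26.0 20.0 0.0
      vertex 26.0 0.0 0.0
      vertex 0.0 0.0 0.0
    endloop
  endfacet
  facet normal 0.0000 0.0000 -1.0000
    outer loop
      vertex 0.0 20.0 0.0
      vertex 26.0 20.0 0.0
      vertex 0.0 0.0 0.0
    endloop
  endfacet
  facet normal 0.0000 0.0000 1.0000
    outer loop
      vertex 0.0 0.0 29.0
      vertex 26.0 0.0 29.0
      vertex 26.0 20.0 29.0
    endloop
  endfacet
  facet normal 0.0000 0.0000 1.0000
    outer loop
      vertex 0.0 0.0 29.0
      vertex 26.0 20.0 29.0
      vertex 0.0 20.0 29.0
    endloop
  endfacet
  facet normal 0.0000 -1.0000 0.0000
    outer loop
      vertex 0.0 0.0 0.0
      vertex 26.0 0.0 0.0
      vertex 26.0 0.0 29.0
    endloop
  endfacet
  facet normal 0.0000 -1.0000 0.0000
    outer loop
      vertex 0.0 0.0 0.0
      vertex 26.0 0.0 29.0
      vertex 0.0 0.0 29.0
    endloop
  endfacet
  facet normal 0.0000 1.0000 0.0000
    outer loop
      vertex 26.0 20.0 29.0
      vertex 26.0 20.0 0.0
      vertex 0.0 20.0 0.0
    endloop
  endfacet
  facet normal 0.0000 1.0000 0.0000
    outer loop
      vertex 0.0 20.0 29.0
      vertex 26.0 20.0 29.0
      vertex 0.0 20.0 0.0
    endloop
  endfacet
  facet normal -1.0000 0.0000 0.0000
    outer loop
      vertex 0.0 20.0 29.0
      vertex 0.0 20.0 0.0
      vertex 0.0 0.0 0.0
    endloop
  endfacet
  facet normal -1.0000 0.0000 0.0000
    outer loop
      vertex 0.0 0.0 29.0
      vertex 0.0 20.0 29.0
      vertex 0.0 0.0 0.0
    endloop
  endfacet
  facet normal 1.0000 0.0000 0.0000
    outer loop
      vertex 26.0 0.0 0.0
      vertex 26.0 20.0 0.0
      vertex 26.0 20.0 29.0
    endloop
  endfacet
  facet normal 1.0000 0.0000 0.0000
    outer loop
      vertex 26.0 0.0 0.0
      vertex 26.0 20.0 29.0
      vertex 26.0 0.0 29.0
    endloop
  endfacet
endsolid part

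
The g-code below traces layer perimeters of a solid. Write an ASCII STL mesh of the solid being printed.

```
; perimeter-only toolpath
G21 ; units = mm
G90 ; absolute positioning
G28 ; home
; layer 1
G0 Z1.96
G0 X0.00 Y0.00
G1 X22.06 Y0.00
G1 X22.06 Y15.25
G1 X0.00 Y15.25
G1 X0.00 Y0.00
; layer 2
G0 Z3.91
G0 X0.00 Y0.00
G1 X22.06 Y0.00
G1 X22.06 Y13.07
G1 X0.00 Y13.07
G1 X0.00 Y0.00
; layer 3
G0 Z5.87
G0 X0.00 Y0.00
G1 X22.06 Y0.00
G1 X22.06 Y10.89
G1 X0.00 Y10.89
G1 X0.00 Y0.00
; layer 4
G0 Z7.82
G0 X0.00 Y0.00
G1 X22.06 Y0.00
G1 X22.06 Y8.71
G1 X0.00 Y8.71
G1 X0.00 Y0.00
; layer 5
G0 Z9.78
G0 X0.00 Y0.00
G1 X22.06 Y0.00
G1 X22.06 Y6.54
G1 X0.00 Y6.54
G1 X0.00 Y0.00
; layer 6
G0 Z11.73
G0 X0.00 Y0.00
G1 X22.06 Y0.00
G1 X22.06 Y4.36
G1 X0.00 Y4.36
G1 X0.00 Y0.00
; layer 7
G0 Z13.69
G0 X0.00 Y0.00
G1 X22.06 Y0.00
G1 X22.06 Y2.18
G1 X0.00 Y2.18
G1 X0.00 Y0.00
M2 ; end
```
solid part
  facet normal 0.0000 0.0000 -1.0000
    outer loop
      vertex 22.06 17.43 0.00
      vertex 22.06 0.00 0.00
      vertex 0.00 0.00 0.00
    endloop
  endfacet
  facet normal 0.0000 0.0000 -1.0000
    outer loop
      vertex 0.00 17.43 0.00
      vertex 22.06 17.43 0.00
      vertex 0.00 0.00 0.00
    endloop
  endfacet
  facet normal 0.0000 -1.0000 0.0000
    outer loop
      vertex 0.00 0.00 0.00
      vertex 22.06 0.00 0.00
      vertex 22.06 0.00 15.64
    endloop
  endfacet
  facet normal 0.0000 -1.0000 0.0000
    outer loop
      vertex 0.00 0.00 0.00
      vertex 22.06 0.00 15.64
      vertex 0.00 0.00 15.64
    endloop
  endfacet
  facet normal 0.0000 0.6679 0.7443
    outer loop
      vertex 0.00 0.00 15.64
      vertex 22.06 0.00 15.64
      vertex 22.06 17.43 0.00
    endloop
  endfacet
  facet normal 0.0000 0.6679 0.7443
    outer loop
      vertex 0.00 0.00 15.64
      vertex 22.06 17.43 0.00
      vertex 0.00 17.43 0.00
    endloop
  endfacet
  facet normal -1.0000 0.0000 0.0000
    outer loop
      vertex 0.00 0.00 15.64
      vertex 0.00 17.43 0.00
      vertex 0.00 0.00 0.00
    endloop
  endfacet
  facet normal 1.0000 0.0000 0.0000
    outer loop
      vertex 22.06 0.00 0.00
      vertex 22.06 17.43 0.00
      vertex 22.06 0.00 15.64
    endloop
  endfacet
endsolid part

The G0 Z moves step by Δz≈1.96 mm. The G1 loops shrink linearly with z, so the solid tapers from its base footprint up to z≈15.6. Closing with a flat bottom cap and the tapered top and triangulating gives 8 facets — a wedge (ramp): 22.1 × 17.4 mm base, rising to 15.6 mm along the y=0 edge and sloping linearly to z=0 at y=17.4.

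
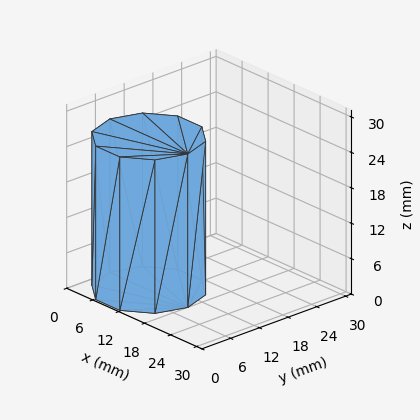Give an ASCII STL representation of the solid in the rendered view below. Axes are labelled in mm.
Reading the render: the shape is a regular 10-sided prism (a cylinder approximated with 10 flat sides), circumscribed radius ≈ 9 mm, height ≈ 26 mm (dimensions read to the nearest mm from the axis ticks). For the STL, each face is triangulated and given an outward normal.

solid part
  facet normal 0.0000 0.0000 -1.0000
    outer loop
      vertex 11.781 17.560 0.000
      vertex 16.281 14.290 0.000
      vertex 18.000 9.000 0.000
    endloop
  endfacet
  facet normal 0.0000 0.0000 -1.0000
    outer loop
      vertex 6.219 17.560 0.000
      vertex 11.781 17.560 0.000
      vertex 18.000 9.000 0.000
    endloop
  endfacet
  facet normal 0.0000 0.0000 -1.0000
    outer loop
      vertex 1.719 14.290 0.000
      vertex 6.219 17.560 0.000
      vertex 18.000 9.000 0.000
    endloop
  endfacet
  facet normal 0.0000 0.0000 -1.0000
    outer loop
      vertex 0.000 9.000 0.000
      vertex 1.719 14.290 0.000
      vertex 18.000 9.000 0.000
    endloop
  endfacet
  facet normal 0.0000 0.0000 -1.0000
    outer loop
      vertex 1.719 3.710 0.000
      vertex 0.000 9.000 0.000
      vertex 18.000 9.000 0.000
    endloop
  endfacet
  facet normal 0.0000 0.0000 -1.0000
    outer loop
      vertex 6.219 0.440 0.000
      vertex 1.719 3.710 0.000
      vertex 18.000 9.000 0.000
    endloop
  endfacet
  facet normal 0.0000 0.0000 -1.0000
    outer loop
      vertex 11.781 0.440 0.000
      vertex 6.219 0.440 0.000
      vertex 18.000 9.000 0.000
    endloop
  endfacet
  facet normal 0.0000 0.0000 -1.0000
    outer loop
      vertex 16.281 3.710 0.000
      vertex 11.781 0.440 0.000
      vertex 18.000 9.000 0.000
    endloop
  endfacet
  facet normal 0.0000 0.0000 1.0000
    outer loop
      vertex 18.000 9.000 26.000
      vertex 16.281 14.290 26.000
      vertex 11.781 17.560 26.000
    endloop
  endfacet
  facet normal 0.0000 0.0000 1.0000
    outer loop
      vertex 18.000 9.000 26.000
      vertex 11.781 17.560 26.000
      vertex 6.219 17.560 26.000
    endloop
  endfacet
  facet normal 0.0000 0.0000 1.0000
    outer loop
      vertex 18.000 9.000 26.000
      vertex 6.219 17.560 26.000
      vertex 1.719 14.290 26.000
    endloop
  endfacet
  facet normal 0.0000 0.0000 1.0000
    outer loop
      vertex 18.000 9.000 26.000
      vertex 1.719 14.290 26.000
      vertex 0.000 9.000 26.000
    endloop
  endfacet
  facet normal 0.0000 0.0000 1.0000
    outer loop
      vertex 18.000 9.000 26.000
      vertex 0.000 9.000 26.000
      vertex 1.719 3.710 26.000
    endloop
  endfacet
  facet normal 0.0000 0.0000 1.0000
    outer loop
      vertex 18.000 9.000 26.000
      vertex 1.719 3.710 26.000
      vertex 6.219 0.440 26.000
    endloop
  endfacet
  facet normal 0.0000 0.0000 1.0000
    outer loop
      vertex 18.000 9.000 26.000
      vertex 6.219 0.440 26.000
      vertex 11.781 0.440 26.000
    endloop
  endfacet
  facet normal 0.0000 0.0000 1.0000
    outer loop
      vertex 18.000 9.000 26.000
      vertex 11.781 0.440 26.000
      vertex 16.281 3.710 26.000
    endloop
  endfacet
  facet normal 0.9510 0.3090 0.0000
    outer loop
      vertex 18.000 9.000 0.000
      vertex 16.281 14.290 0.000
      vertex 16.281 14.290 26.000
    endloop
  endfacet
  facet normal 0.9510 0.3090 0.0000
    outer loop
      vertex 18.000 9.000 0.000
      vertex 16.281 14.290 26.000
      vertex 18.000 9.000 26.000
    endloop
  endfacet
  facet normal 0.5879 0.8090 0.0000
    outer loop
      vertex 16.281 14.290 0.000
      vertex 11.781 17.560 0.000
      vertex 11.781 17.560 26.000
    endloop
  endfacet
  facet normal 0.5879 0.8090 0.0000
    outer loop
      vertex 16.281 14.290 0.000
      vertex 11.781 17.560 26.000
      vertex 16.281 14.290 26.000
    endloop
  endfacet
  facet normal 0.0000 1.0000 0.0000
    outer loop
      vertex 11.781 17.560 0.000
      vertex 6.219 17.560 0.000
      vertex 6.219 17.560 26.000
    endloop
  endfacet
  facet normal 0.0000 1.0000 0.0000
    outer loop
      vertex 11.781 17.560 0.000
      vertex 6.219 17.560 26.000
      vertex 11.781 17.560 26.000
    endloop
  endfacet
  facet normal -0.5879 0.8090 0.0000
    outer loop
      vertex 6.219 17.560 0.000
      vertex 1.719 14.290 0.000
      vertex 1.719 14.290 26.000
    endloop
  endfacet
  facet normal -0.5879 0.8090 0.0000
    outer loop
      vertex 6.219 17.560 0.000
      vertex 1.719 14.290 26.000
      vertex 6.219 17.560 26.000
    endloop
  endfacet
  facet normal -0.9510 0.3090 0.0000
    outer loop
      vertex 1.719 14.290 0.000
      vertex 0.000 9.000 0.000
      vertex 0.000 9.000 26.000
    endloop
  endfacet
  facet normal -0.9510 0.3090 0.0000
    outer loop
      vertex 1.719 14.290 0.000
      vertex 0.000 9.000 26.000
      vertex 1.719 14.290 26.000
    endloop
  endfacet
  facet normal -0.9510 -0.3090 0.0000
    outer loop
      vertex 0.000 9.000 0.000
      vertex 1.719 3.710 0.000
      vertex 1.719 3.710 26.000
    endloop
  endfacet
  facet normal -0.9510 -0.3090 0.0000
    outer loop
      vertex 0.000 9.000 0.000
      vertex 1.719 3.710 26.000
      vertex 0.000 9.000 26.000
    endloop
  endfacet
  facet normal -0.5879 -0.8090 0.0000
    outer loop
      vertex 1.719 3.710 0.000
      vertex 6.219 0.440 0.000
      vertex 6.219 0.440 26.000
    endloop
  endfacet
  facet normal -0.5879 -0.8090 0.0000
    outer loop
      vertex 1.719 3.710 0.000
      vertex 6.219 0.440 26.000
      vertex 1.719 3.710 26.000
    endloop
  endfacet
  facet normal 0.0000 -1.0000 0.0000
    outer loop
      vertex 6.219 0.440 0.000
      vertex 11.781 0.440 0.000
      vertex 11.781 0.440 26.000
    endloop
  endfacet
  facet normal 0.0000 -1.0000 0.0000
    outer loop
      vertex 6.219 0.440 0.000
      vertex 11.781 0.440 26.000
      vertex 6.219 0.440 26.000
    endloop
  endfacet
  facet normal 0.5879 -0.8090 0.0000
    outer loop
      vertex 11.781 0.440 0.000
      vertex 16.281 3.710 0.000
      vertex 16.281 3.710 26.000
    endloop
  endfacet
  facet normal 0.5879 -0.8090 0.0000
    outer loop
      vertex 11.781 0.440 0.000
      vertex 16.281 3.710 26.000
      vertex 11.781 0.440 26.000
    endloop
  endfacet
  facet normal 0.9510 -0.3090 0.0000
    outer loop
      vertex 16.281 3.710 0.000
      vertex 18.000 9.000 0.000
      vertex 18.000 9.000 26.000
    endloop
  endfacet
  facet normal 0.9510 -0.3090 0.0000
    outer loop
      vertex 16.281 3.710 0.000
      vertex 18.000 9.000 26.000
      vertex 16.281 3.710 26.000
    endloop
  endfacet
endsolid part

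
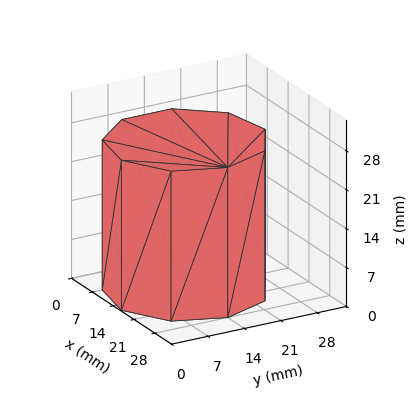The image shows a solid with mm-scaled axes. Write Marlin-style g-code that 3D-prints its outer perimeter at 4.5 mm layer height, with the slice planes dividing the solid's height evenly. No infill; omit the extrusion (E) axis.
Reading the render: the shape is a regular 9-sided prism (a cylinder approximated with 9 flat sides), circumscribed radius ≈ 14 mm, height ≈ 27 mm (dimensions read to the nearest mm from the axis ticks). For the g-code, the solid's height is divided into equal slices at the stated Δz and each level perimeter traced with G1 moves after a G0 lift.

; perimeter-only toolpath
G21 ; units = mm
G90 ; absolute positioning
G28 ; home
; layer 1
G0 Z4.5
G0 X28.0 Y14.0
G1 X24.7 Y23.0
G1 X16.4 Y27.8
G1 X7.0 Y26.1
G1 X0.8 Y18.8
G1 X0.8 Y9.2
G1 X7.0 Y1.9
G1 X16.4 Y0.2
G1 X24.7 Y5.0
G1 X28.0 Y14.0
; layer 2
G0 Z9.0
G0 X28.0 Y14.0
G1 X24.7 Y23.0
G1 X16.4 Y27.8
G1 X7.0 Y26.1
G1 X0.8 Y18.8
G1 X0.8 Y9.2
G1 X7.0 Y1.9
G1 X16.4 Y0.2
G1 X24.7 Y5.0
G1 X28.0 Y14.0
; layer 3
G0 Z13.5
G0 X28.0 Y14.0
G1 X24.7 Y23.0
G1 X16.4 Y27.8
G1 X7.0 Y26.1
G1 X0.8 Y18.8
G1 X0.8 Y9.2
G1 X7.0 Y1.9
G1 X16.4 Y0.2
G1 X24.7 Y5.0
G1 X28.0 Y14.0
; layer 4
G0 Z18.0
G0 X28.0 Y14.0
G1 X24.7 Y23.0
G1 X16.4 Y27.8
G1 X7.0 Y26.1
G1 X0.8 Y18.8
G1 X0.8 Y9.2
G1 X7.0 Y1.9
G1 X16.4 Y0.2
G1 X24.7 Y5.0
G1 X28.0 Y14.0
; layer 5
G0 Z22.5
G0 X28.0 Y14.0
G1 X24.7 Y23.0
G1 X16.4 Y27.8
G1 X7.0 Y26.1
G1 X0.8 Y18.8
G1 X0.8 Y9.2
G1 X7.0 Y1.9
G1 X16.4 Y0.2
G1 X24.7 Y5.0
G1 X28.0 Y14.0
; layer 6
G0 Z27.0
G0 X28.0 Y14.0
G1 X24.7 Y23.0
G1 X16.4 Y27.8
G1 X7.0 Y26.1
G1 X0.8 Y18.8
G1 X0.8 Y9.2
G1 X7.0 Y1.9
G1 X16.4 Y0.2
G1 X24.7 Y5.0
G1 X28.0 Y14.0
M2 ; end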